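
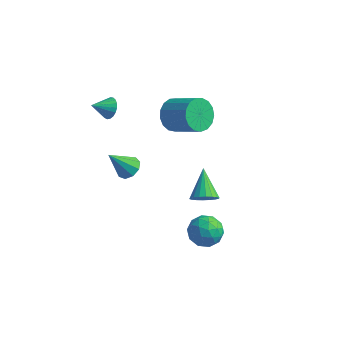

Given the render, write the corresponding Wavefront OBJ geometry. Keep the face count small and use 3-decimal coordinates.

v 1.553 1.375 -4.115
v 1.902 1.944 -4.557
v 0.767 2.705 -3.025
v 1.59 1.895 -4.722
v 1.271 1.743 -4.767
v 1.008 1.519 -4.683
v 0.853 1.266 -4.486
v 0.836 1.035 -4.216
v 0.961 0.871 -3.926
v 1.204 0.807 -3.673
v 1.515 0.856 -3.508
v 1.834 1.007 -3.463
v 2.097 1.231 -3.547
v 2.253 1.484 -3.744
v 2.269 1.716 -4.014
v 2.144 1.88 -4.304
v 3.568 -2.566 -2.222
v 4.537 -2.626 -2.11
v 3.363 -3.394 -0.89
v 4.332 -3.454 -0.778
v 3.88 -2.593 -0.672
v 4.006 -2.082 -1.495
v 3.894 -3.938 -1.505
v 4.02 -3.427 -2.328
v 4.739 -3.474 -1.667
v 4.73 -2.642 -1.152
v 3.17 -3.378 -1.848
v 3.161 -2.546 -1.333
v 4.07 -2.523 -2.283
v 3.83 -3.497 -0.717
v 3.563 -2.991 -0.654
v 4.133 -3.026 -0.588
v 3.758 -2.204 -1.922
v 4.328 -2.238 -1.856
v 3.942 -2.219 -1.01
v 3.572 -3.782 -1.144
v 4.142 -3.816 -1.078
v 3.767 -2.994 -2.412
v 4.337 -3.029 -2.346
v 3.958 -3.801 -1.99
v 4.759 -3.057 -1.957
v 4.638 -3.543 -1.173
v 4.381 -3.828 -1.601
v 4.455 -3.527 -2.085
v 4.754 -2.568 -1.654
v 4.633 -3.055 -0.871
v 4.367 -2.549 -0.808
v 4.441 -2.248 -1.292
v 4.872 -3.066 -1.393
v 3.267 -2.965 -2.129
v 3.146 -3.452 -1.346
v 3.459 -3.772 -1.708
v 3.533 -3.471 -2.192
v 3.262 -2.477 -1.827
v 3.141 -2.963 -1.043
v 3.445 -2.493 -0.915
v 3.519 -2.192 -1.399
v 3.028 -2.954 -1.607
v -2.828 0.989 -3.251
v -2.139 0.9 -2.943
v -3.592 0.211 -1.769
v -2.338 1.36 -2.804
v -2.767 1.646 -2.874
v -3.224 1.625 -3.121
v -3.496 1.306 -3.429
v -3.455 0.839 -3.653
v -3.121 0.442 -3.689
v -2.65 0.301 -3.521
v -2.262 0.482 -3.226
v -1.064 2.812 0.71
v -0.531 3.192 -0.099
v 1.116 2.969 0.882
v 0.584 2.588 1.69
v -0.638 3.595 0.173
v 1.009 3.372 1.154
v -0.843 3.818 0.568
v 0.804 3.595 1.549
v -1.099 3.811 0.996
v 0.549 3.588 1.976
v -1.346 3.575 1.357
v 0.301 3.352 2.338
v -1.529 3.164 1.571
v 0.119 2.941 2.551
v -1.605 2.672 1.587
v 0.042 2.449 2.568
v -1.557 2.212 1.402
v 0.09 1.989 2.383
v -1.396 1.89 1.058
v 0.251 1.667 2.039
v -1.159 1.779 0.635
v 0.488 1.556 1.616
v -0.9 1.904 0.229
v 0.747 1.681 1.21
v -0.679 2.237 -0.067
v 0.968 2.014 0.914
v -0.545 2.702 -0.185
v 1.102 2.479 0.795
v -2.946 -0.588 3.284
v -2.391 -0.918 3.463
v -3.574 -1.332 3.856
v -2.419 -0.735 3.671
v -2.538 -0.526 3.812
v -2.728 -0.328 3.861
v -2.955 -0.175 3.811
v -3.181 -0.093 3.67
v -3.366 -0.097 3.461
v -3.478 -0.186 3.222
v -3.499 -0.344 2.994
v -3.423 -0.544 2.816
v -3.266 -0.752 2.719
v -3.053 -0.932 2.719
v -2.821 -1.052 2.817
v -2.611 -1.092 2.996
v -2.459 -1.044 3.224
f 2 1 4
f 2 4 3
f 4 1 5
f 4 5 3
f 5 1 6
f 5 6 3
f 6 1 7
f 6 7 3
f 7 1 8
f 7 8 3
f 8 1 9
f 8 9 3
f 9 1 10
f 9 10 3
f 10 1 11
f 10 11 3
f 11 1 12
f 11 12 3
f 12 1 13
f 12 13 3
f 13 1 14
f 13 14 3
f 14 1 15
f 14 15 3
f 15 1 16
f 15 16 3
f 16 1 2
f 16 2 3
f 17 54 33
f 54 28 57
f 33 57 22
f 54 57 33
f 17 33 29
f 33 22 34
f 29 34 18
f 33 34 29
f 17 29 38
f 29 18 39
f 38 39 24
f 29 39 38
f 17 38 50
f 38 24 53
f 50 53 27
f 38 53 50
f 17 50 54
f 50 27 58
f 54 58 28
f 50 58 54
f 18 34 45
f 34 22 48
f 45 48 26
f 34 48 45
f 22 57 35
f 57 28 56
f 35 56 21
f 57 56 35
f 28 58 55
f 58 27 51
f 55 51 19
f 58 51 55
f 27 53 52
f 53 24 40
f 52 40 23
f 53 40 52
f 24 39 44
f 39 18 41
f 44 41 25
f 39 41 44
f 20 46 32
f 46 26 47
f 32 47 21
f 46 47 32
f 20 32 30
f 32 21 31
f 30 31 19
f 32 31 30
f 20 30 37
f 30 19 36
f 37 36 23
f 30 36 37
f 20 37 42
f 37 23 43
f 42 43 25
f 37 43 42
f 20 42 46
f 42 25 49
f 46 49 26
f 42 49 46
f 21 47 35
f 47 26 48
f 35 48 22
f 47 48 35
f 19 31 55
f 31 21 56
f 55 56 28
f 31 56 55
f 23 36 52
f 36 19 51
f 52 51 27
f 36 51 52
f 25 43 44
f 43 23 40
f 44 40 24
f 43 40 44
f 26 49 45
f 49 25 41
f 45 41 18
f 49 41 45
f 60 59 62
f 60 62 61
f 62 59 63
f 62 63 61
f 63 59 64
f 63 64 61
f 64 59 65
f 64 65 61
f 65 59 66
f 65 66 61
f 66 59 67
f 66 67 61
f 67 59 68
f 67 68 61
f 68 59 69
f 68 69 61
f 69 59 60
f 69 60 61
f 71 70 74
f 71 74 72
f 72 74 75
f 72 75 73
f 74 70 76
f 74 76 75
f 75 76 77
f 75 77 73
f 76 70 78
f 76 78 77
f 77 78 79
f 77 79 73
f 78 70 80
f 78 80 79
f 79 80 81
f 79 81 73
f 80 70 82
f 80 82 81
f 81 82 83
f 81 83 73
f 82 70 84
f 82 84 83
f 83 84 85
f 83 85 73
f 84 70 86
f 84 86 85
f 85 86 87
f 85 87 73
f 86 70 88
f 86 88 87
f 87 88 89
f 87 89 73
f 88 70 90
f 88 90 89
f 89 90 91
f 89 91 73
f 90 70 92
f 90 92 91
f 91 92 93
f 91 93 73
f 92 70 94
f 92 94 93
f 93 94 95
f 93 95 73
f 94 70 96
f 94 96 95
f 95 96 97
f 95 97 73
f 96 70 71
f 96 71 97
f 97 71 72
f 97 72 73
f 99 98 101
f 99 101 100
f 101 98 102
f 101 102 100
f 102 98 103
f 102 103 100
f 103 98 104
f 103 104 100
f 104 98 105
f 104 105 100
f 105 98 106
f 105 106 100
f 106 98 107
f 106 107 100
f 107 98 108
f 107 108 100
f 108 98 109
f 108 109 100
f 109 98 110
f 109 110 100
f 110 98 111
f 110 111 100
f 111 98 112
f 111 112 100
f 112 98 113
f 112 113 100
f 113 98 114
f 113 114 100
f 114 98 99
f 114 99 100



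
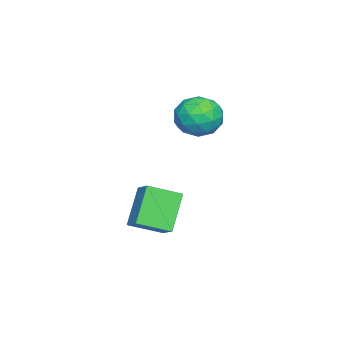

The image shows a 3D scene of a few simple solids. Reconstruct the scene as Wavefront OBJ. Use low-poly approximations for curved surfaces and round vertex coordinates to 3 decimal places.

v 0.236 -1.146 -3.047
v -1.177 -1.097 -1.361
v -0.508 0.302 -3.713
v -1.921 0.351 -2.028
v 1.041 -0.431 -2.392
v -0.372 -0.382 -0.707
v 0.297 1.017 -3.059
v -1.116 1.066 -1.373
v -4.097 1.097 3.216
v -3.343 2.052 3.394
v -2.777 0.288 1.966
v -2.023 1.243 2.144
v -2.225 0.441 3.054
v -3.041 0.941 3.827
v -3.079 1.399 1.533
v -3.895 1.899 2.306
v -2.714 2.239 2.354
v -2.186 1.647 3.294
v -3.934 0.693 2.066
v -3.406 0.101 3.006
v -3.836 1.645 3.415
v -2.284 0.695 1.945
v -2.402 0.223 2.48
v -1.959 0.785 2.585
v -3.658 0.992 3.67
v -3.215 1.554 3.774
v -2.558 0.607 3.574
v -2.905 0.786 1.586
v -2.462 1.348 1.69
v -4.161 1.555 2.775
v -3.718 2.117 2.88
v -3.562 1.733 1.786
v -3.023 2.317 2.908
v -2.247 1.842 2.173
v -2.868 1.933 1.814
v -3.348 2.227 2.268
v -2.713 1.969 3.461
v -1.937 1.494 2.726
v -2.055 1.022 3.261
v -2.535 1.316 3.715
v -2.343 2.079 2.849
v -4.183 0.846 2.634
v -3.407 0.371 1.899
v -3.585 1.024 1.645
v -4.065 1.318 2.099
v -3.873 0.498 3.187
v -3.097 0.023 2.452
v -2.772 0.113 3.092
v -3.252 0.407 3.546
v -3.777 0.261 2.511
f 2 4 1
f 5 2 1
f 1 4 3
f 3 5 1
f 2 8 4
f 6 2 5
f 6 8 2
f 4 8 3
f 7 5 3
f 3 8 7
f 7 6 5
f 8 6 7
f 9 46 25
f 46 20 49
f 25 49 14
f 46 49 25
f 9 25 21
f 25 14 26
f 21 26 10
f 25 26 21
f 9 21 30
f 21 10 31
f 30 31 16
f 21 31 30
f 9 30 42
f 30 16 45
f 42 45 19
f 30 45 42
f 9 42 46
f 42 19 50
f 46 50 20
f 42 50 46
f 10 26 37
f 26 14 40
f 37 40 18
f 26 40 37
f 14 49 27
f 49 20 48
f 27 48 13
f 49 48 27
f 20 50 47
f 50 19 43
f 47 43 11
f 50 43 47
f 19 45 44
f 45 16 32
f 44 32 15
f 45 32 44
f 16 31 36
f 31 10 33
f 36 33 17
f 31 33 36
f 12 38 24
f 38 18 39
f 24 39 13
f 38 39 24
f 12 24 22
f 24 13 23
f 22 23 11
f 24 23 22
f 12 22 29
f 22 11 28
f 29 28 15
f 22 28 29
f 12 29 34
f 29 15 35
f 34 35 17
f 29 35 34
f 12 34 38
f 34 17 41
f 38 41 18
f 34 41 38
f 13 39 27
f 39 18 40
f 27 40 14
f 39 40 27
f 11 23 47
f 23 13 48
f 47 48 20
f 23 48 47
f 15 28 44
f 28 11 43
f 44 43 19
f 28 43 44
f 17 35 36
f 35 15 32
f 36 32 16
f 35 32 36
f 18 41 37
f 41 17 33
f 37 33 10
f 41 33 37



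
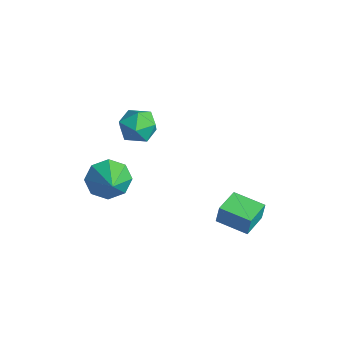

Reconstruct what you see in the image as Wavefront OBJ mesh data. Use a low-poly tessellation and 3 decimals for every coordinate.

v -3.597 -0.381 -2.555
v -2.984 0.125 -3.256
v -2.223 -0.839 -1.685
v -3.213 0.604 -2.642
v -3.667 0.505 -1.977
v -4.08 -0.112 -1.65
v -4.21 -0.886 -1.854
v -3.981 -1.365 -2.468
v -3.527 -1.266 -3.133
v -3.114 -0.649 -3.46
v 0.806 3.251 -2.219
v 0.863 3.37 -1.318
v 2.049 4.071 -2.405
v 2.105 4.19 -1.505
v 1.575 2.11 -2.115
v 1.631 2.229 -1.215
v 2.817 2.93 -2.302
v 2.874 3.049 -1.401
v -2.321 0.558 2.216
v -1.91 0.883 3.004
v -1.37 -0.643 2.216
v -0.959 -0.318 3.004
v -1.846 -0.647 3.034
v -2.433 0.095 3.034
v -0.847 0.145 2.186
v -1.434 0.887 2.186
v -0.999 0.628 2.986
v -1.616 0.138 3.51
v -1.664 0.102 1.71
v -2.281 -0.388 2.234
f 2 1 4
f 2 4 3
f 4 1 5
f 4 5 3
f 5 1 6
f 5 6 3
f 6 1 7
f 6 7 3
f 7 1 8
f 7 8 3
f 8 1 9
f 8 9 3
f 9 1 10
f 9 10 3
f 10 1 2
f 10 2 3
f 12 14 11
f 15 12 11
f 11 14 13
f 13 15 11
f 12 18 14
f 16 12 15
f 16 18 12
f 14 18 13
f 17 15 13
f 13 18 17
f 17 16 15
f 18 16 17
f 19 30 24
f 19 24 20
f 19 20 26
f 19 26 29
f 19 29 30
f 20 24 28
f 24 30 23
f 30 29 21
f 29 26 25
f 26 20 27
f 22 28 23
f 22 23 21
f 22 21 25
f 22 25 27
f 22 27 28
f 23 28 24
f 21 23 30
f 25 21 29
f 27 25 26
f 28 27 20



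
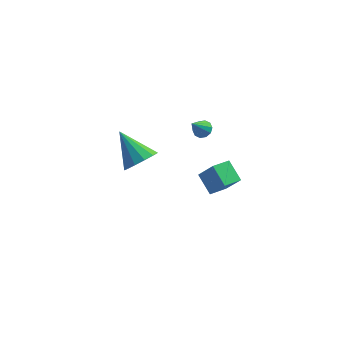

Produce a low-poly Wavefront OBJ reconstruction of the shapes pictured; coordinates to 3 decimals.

v 1.748 -3.956 1.288
v 2.473 -4.298 2.386
v 1.089 -3.182 1.963
v 1.814 -3.525 3.062
v 2.426 -3.195 1.078
v 3.151 -3.538 2.177
v 1.767 -2.422 1.754
v 2.492 -2.764 2.852
v -2.65 2.948 -3.337
v -1.923 3.663 -3.192
v -3.95 3.992 -1.963
v -2.247 3.847 -3.638
v -2.698 3.745 -3.988
v -3.135 3.391 -4.131
v -3.417 2.895 -4.022
v -3.456 2.417 -3.696
v -3.239 2.107 -3.256
v -2.835 2.065 -2.841
v -2.373 2.302 -2.584
v -1.998 2.745 -2.566
v -1.83 3.253 -2.793
v 0.683 1.592 1.031
v 1.134 1.295 1.051
v 0.217 0.948 2.009
v 1.177 1.562 1.247
v 1.032 1.84 1.361
v 0.753 2.023 1.349
v 0.448 2.042 1.215
v 0.233 1.888 1.011
v 0.189 1.622 0.815
v 0.335 1.344 0.702
v 0.614 1.16 0.714
v 0.919 1.142 0.847
f 2 4 1
f 5 2 1
f 1 4 3
f 3 5 1
f 2 8 4
f 6 2 5
f 6 8 2
f 4 8 3
f 7 5 3
f 3 8 7
f 7 6 5
f 8 6 7
f 10 9 12
f 10 12 11
f 12 9 13
f 12 13 11
f 13 9 14
f 13 14 11
f 14 9 15
f 14 15 11
f 15 9 16
f 15 16 11
f 16 9 17
f 16 17 11
f 17 9 18
f 17 18 11
f 18 9 19
f 18 19 11
f 19 9 20
f 19 20 11
f 20 9 21
f 20 21 11
f 21 9 10
f 21 10 11
f 23 22 25
f 23 25 24
f 25 22 26
f 25 26 24
f 26 22 27
f 26 27 24
f 27 22 28
f 27 28 24
f 28 22 29
f 28 29 24
f 29 22 30
f 29 30 24
f 30 22 31
f 30 31 24
f 31 22 32
f 31 32 24
f 32 22 33
f 32 33 24
f 33 22 23
f 33 23 24



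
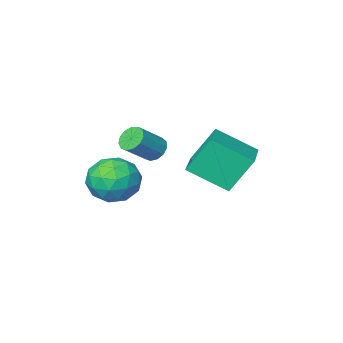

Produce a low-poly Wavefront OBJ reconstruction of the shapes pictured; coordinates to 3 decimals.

v 2.536 1.052 1.274
v 3.195 1.022 2.211
v 2.485 -0.802 1.249
v 3.144 -0.832 2.186
v 2.066 -0.449 2.256
v 2.098 0.696 2.271
v 3.582 -0.476 1.189
v 3.614 0.669 1.204
v 3.842 0.077 2.158
v 2.905 0.094 2.818
v 2.775 0.126 0.642
v 1.838 0.143 1.302
v 2.87 1.2 1.744
v 2.81 -0.98 1.716
v 2.177 -0.755 1.757
v 2.564 -0.772 2.307
v 2.225 1.008 1.78
v 2.612 0.99 2.331
v 1.949 0.126 2.358
v 3.068 -0.77 1.129
v 3.455 -0.788 1.68
v 3.116 0.992 1.153
v 3.503 0.975 1.703
v 3.731 0.094 1.102
v 3.638 0.626 2.264
v 3.608 -0.463 2.25
v 3.865 -0.254 1.663
v 3.884 0.419 1.672
v 3.087 0.636 2.652
v 3.057 -0.453 2.638
v 2.424 -0.228 2.679
v 2.442 0.445 2.688
v 3.467 0.081 2.621
v 2.623 0.673 0.822
v 2.593 -0.416 0.808
v 3.238 -0.225 0.772
v 3.256 0.448 0.781
v 2.072 0.683 1.21
v 2.042 -0.406 1.196
v 1.796 -0.199 1.788
v 1.815 0.474 1.797
v 2.213 0.139 0.839
v -1.577 1.54 1.276
v -2.448 1.931 2.825
v -0.518 2.951 1.516
v -1.389 3.342 3.065
v -0.331 0.438 2.255
v -1.202 0.829 3.804
v 0.728 1.849 2.495
v -0.143 2.24 4.044
v 0.739 -0.467 2.647
v 1.074 -0.212 2.192
v 2.176 -0.078 3.078
v 1.841 -0.333 3.533
v 0.912 0.052 2.354
v 2.013 0.186 3.24
v 0.695 0.15 2.609
v 1.796 0.284 3.495
v 0.491 0.053 2.876
v 1.593 0.187 3.762
v 0.367 -0.209 3.071
v 1.468 -0.075 3.957
v 0.361 -0.554 3.13
v 1.462 -0.42 4.017
v 0.475 -0.87 3.037
v 1.576 -0.736 3.923
v 0.673 -1.059 2.819
v 1.774 -0.925 3.705
v 0.892 -1.06 2.547
v 1.993 -0.926 3.433
v 1.062 -0.872 2.307
v 2.164 -0.738 3.193
v 1.13 -0.556 2.174
v 2.232 -0.422 3.06
f 1 38 17
f 38 12 41
f 17 41 6
f 38 41 17
f 1 17 13
f 17 6 18
f 13 18 2
f 17 18 13
f 1 13 22
f 13 2 23
f 22 23 8
f 13 23 22
f 1 22 34
f 22 8 37
f 34 37 11
f 22 37 34
f 1 34 38
f 34 11 42
f 38 42 12
f 34 42 38
f 2 18 29
f 18 6 32
f 29 32 10
f 18 32 29
f 6 41 19
f 41 12 40
f 19 40 5
f 41 40 19
f 12 42 39
f 42 11 35
f 39 35 3
f 42 35 39
f 11 37 36
f 37 8 24
f 36 24 7
f 37 24 36
f 8 23 28
f 23 2 25
f 28 25 9
f 23 25 28
f 4 30 16
f 30 10 31
f 16 31 5
f 30 31 16
f 4 16 14
f 16 5 15
f 14 15 3
f 16 15 14
f 4 14 21
f 14 3 20
f 21 20 7
f 14 20 21
f 4 21 26
f 21 7 27
f 26 27 9
f 21 27 26
f 4 26 30
f 26 9 33
f 30 33 10
f 26 33 30
f 5 31 19
f 31 10 32
f 19 32 6
f 31 32 19
f 3 15 39
f 15 5 40
f 39 40 12
f 15 40 39
f 7 20 36
f 20 3 35
f 36 35 11
f 20 35 36
f 9 27 28
f 27 7 24
f 28 24 8
f 27 24 28
f 10 33 29
f 33 9 25
f 29 25 2
f 33 25 29
f 44 46 43
f 47 44 43
f 43 46 45
f 45 47 43
f 44 50 46
f 48 44 47
f 48 50 44
f 46 50 45
f 49 47 45
f 45 50 49
f 49 48 47
f 50 48 49
f 52 51 55
f 52 55 53
f 53 55 56
f 53 56 54
f 55 51 57
f 55 57 56
f 56 57 58
f 56 58 54
f 57 51 59
f 57 59 58
f 58 59 60
f 58 60 54
f 59 51 61
f 59 61 60
f 60 61 62
f 60 62 54
f 61 51 63
f 61 63 62
f 62 63 64
f 62 64 54
f 63 51 65
f 63 65 64
f 64 65 66
f 64 66 54
f 65 51 67
f 65 67 66
f 66 67 68
f 66 68 54
f 67 51 69
f 67 69 68
f 68 69 70
f 68 70 54
f 69 51 71
f 69 71 70
f 70 71 72
f 70 72 54
f 71 51 73
f 71 73 72
f 72 73 74
f 72 74 54
f 73 51 52
f 73 52 74
f 74 52 53
f 74 53 54



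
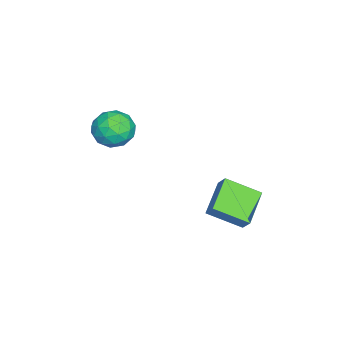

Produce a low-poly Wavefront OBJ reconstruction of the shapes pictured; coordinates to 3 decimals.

v -4.234 -2.218 3.199
v -3.255 -1.662 3.579
v -3.165 -3.298 2.021
v -2.186 -2.742 2.401
v -2.777 -3.47 3.131
v -3.437 -2.802 3.859
v -2.983 -2.158 1.741
v -3.643 -1.49 2.469
v -2.481 -1.625 2.677
v -2.354 -2.436 3.536
v -4.066 -2.524 2.064
v -3.939 -3.335 2.923
v -3.838 -1.845 3.492
v -2.582 -3.115 2.108
v -2.929 -3.542 2.537
v -2.353 -3.216 2.76
v -3.946 -2.515 3.657
v -3.37 -2.189 3.88
v -3.089 -3.251 3.617
v -3.05 -2.771 1.72
v -2.474 -2.445 1.943
v -4.067 -1.744 2.84
v -3.491 -1.418 3.063
v -3.331 -1.709 1.983
v -2.808 -1.497 3.186
v -2.18 -2.132 2.493
v -2.648 -1.788 2.106
v -3.036 -1.396 2.533
v -2.733 -1.974 3.691
v -2.105 -2.608 2.998
v -2.452 -3.036 3.427
v -2.841 -2.644 3.855
v -2.279 -1.952 3.161
v -4.315 -2.352 2.602
v -3.687 -2.986 1.909
v -3.579 -2.316 1.745
v -3.968 -1.924 2.173
v -4.24 -2.828 3.107
v -3.612 -3.463 2.414
v -3.384 -3.564 3.067
v -3.772 -3.172 3.494
v -4.141 -3.008 2.439
v -2.973 2.274 -2.584
v -4.887 2.466 -1.716
v -3.225 4.123 -3.548
v -5.138 4.315 -2.68
v -2.582 2.725 -1.82
v -4.495 2.917 -0.952
v -2.833 4.574 -2.784
v -4.747 4.766 -1.916
f 1 38 17
f 38 12 41
f 17 41 6
f 38 41 17
f 1 17 13
f 17 6 18
f 13 18 2
f 17 18 13
f 1 13 22
f 13 2 23
f 22 23 8
f 13 23 22
f 1 22 34
f 22 8 37
f 34 37 11
f 22 37 34
f 1 34 38
f 34 11 42
f 38 42 12
f 34 42 38
f 2 18 29
f 18 6 32
f 29 32 10
f 18 32 29
f 6 41 19
f 41 12 40
f 19 40 5
f 41 40 19
f 12 42 39
f 42 11 35
f 39 35 3
f 42 35 39
f 11 37 36
f 37 8 24
f 36 24 7
f 37 24 36
f 8 23 28
f 23 2 25
f 28 25 9
f 23 25 28
f 4 30 16
f 30 10 31
f 16 31 5
f 30 31 16
f 4 16 14
f 16 5 15
f 14 15 3
f 16 15 14
f 4 14 21
f 14 3 20
f 21 20 7
f 14 20 21
f 4 21 26
f 21 7 27
f 26 27 9
f 21 27 26
f 4 26 30
f 26 9 33
f 30 33 10
f 26 33 30
f 5 31 19
f 31 10 32
f 19 32 6
f 31 32 19
f 3 15 39
f 15 5 40
f 39 40 12
f 15 40 39
f 7 20 36
f 20 3 35
f 36 35 11
f 20 35 36
f 9 27 28
f 27 7 24
f 28 24 8
f 27 24 28
f 10 33 29
f 33 9 25
f 29 25 2
f 33 25 29
f 44 46 43
f 47 44 43
f 43 46 45
f 45 47 43
f 44 50 46
f 48 44 47
f 48 50 44
f 46 50 45
f 49 47 45
f 45 50 49
f 49 48 47
f 50 48 49



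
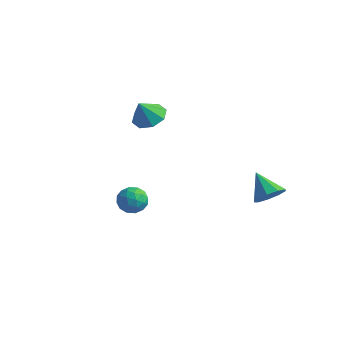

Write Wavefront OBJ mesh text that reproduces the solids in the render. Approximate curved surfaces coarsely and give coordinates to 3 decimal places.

v -2.245 0.55 1.55
v -1.672 1.14 1.939
v -2.375 -0.05 2.65
v -2.335 1.35 1.976
v -2.946 1.091 1.763
v -3.146 0.516 1.425
v -2.819 -0.039 1.161
v -2.156 -0.249 1.124
v -1.545 0.01 1.337
v -1.345 0.585 1.675
v 4.033 1.85 -2.039
v 4.558 1.733 -1.394
v 2.907 2.19 -1.061
v 4.576 2.282 -1.564
v 4.339 2.628 -1.957
v 3.96 2.61 -2.388
v 3.615 2.237 -2.656
v 3.465 1.683 -2.635
v 3.582 1.206 -2.335
v 3.91 1.031 -1.897
v 4.295 1.239 -1.525
v 0.633 -3.209 -1.021
v 1.192 -3.55 -0.602
v -0.012 -4.29 -1.038
v 0.547 -4.631 -0.619
v 0.095 -4.086 -0.295
v 0.494 -3.418 -0.285
v 0.686 -4.422 -1.355
v 1.085 -3.754 -1.345
v 1.225 -4.3 -0.808
v 0.86 -4.092 -0.153
v 0.32 -3.748 -1.487
v -0.045 -3.54 -0.832
v 0.969 -3.285 -0.81
v 0.211 -4.555 -0.83
v -0.055 -4.235 -0.64
v 0.274 -4.435 -0.393
v 0.559 -3.207 -0.624
v 0.888 -3.407 -0.377
v 0.243 -3.722 -0.197
v 0.292 -4.433 -1.263
v 0.621 -4.633 -1.016
v 0.906 -3.405 -1.247
v 1.235 -3.605 -1
v 0.937 -4.118 -1.443
v 1.317 -3.926 -0.684
v 0.938 -4.561 -0.694
v 1.02 -4.438 -1.127
v 1.254 -4.046 -1.121
v 1.103 -3.803 -0.299
v 0.724 -4.439 -0.309
v 0.458 -4.118 -0.119
v 0.692 -3.726 -0.113
v 1.122 -4.244 -0.421
v 0.456 -3.401 -1.331
v 0.077 -4.037 -1.341
v 0.488 -4.114 -1.527
v 0.722 -3.722 -1.521
v 0.242 -3.279 -0.946
v -0.137 -3.914 -0.956
v -0.074 -3.794 -0.519
v 0.16 -3.402 -0.513
v 0.058 -3.596 -1.219
f 2 1 4
f 2 4 3
f 4 1 5
f 4 5 3
f 5 1 6
f 5 6 3
f 6 1 7
f 6 7 3
f 7 1 8
f 7 8 3
f 8 1 9
f 8 9 3
f 9 1 10
f 9 10 3
f 10 1 2
f 10 2 3
f 12 11 14
f 12 14 13
f 14 11 15
f 14 15 13
f 15 11 16
f 15 16 13
f 16 11 17
f 16 17 13
f 17 11 18
f 17 18 13
f 18 11 19
f 18 19 13
f 19 11 20
f 19 20 13
f 20 11 21
f 20 21 13
f 21 11 12
f 21 12 13
f 22 59 38
f 59 33 62
f 38 62 27
f 59 62 38
f 22 38 34
f 38 27 39
f 34 39 23
f 38 39 34
f 22 34 43
f 34 23 44
f 43 44 29
f 34 44 43
f 22 43 55
f 43 29 58
f 55 58 32
f 43 58 55
f 22 55 59
f 55 32 63
f 59 63 33
f 55 63 59
f 23 39 50
f 39 27 53
f 50 53 31
f 39 53 50
f 27 62 40
f 62 33 61
f 40 61 26
f 62 61 40
f 33 63 60
f 63 32 56
f 60 56 24
f 63 56 60
f 32 58 57
f 58 29 45
f 57 45 28
f 58 45 57
f 29 44 49
f 44 23 46
f 49 46 30
f 44 46 49
f 25 51 37
f 51 31 52
f 37 52 26
f 51 52 37
f 25 37 35
f 37 26 36
f 35 36 24
f 37 36 35
f 25 35 42
f 35 24 41
f 42 41 28
f 35 41 42
f 25 42 47
f 42 28 48
f 47 48 30
f 42 48 47
f 25 47 51
f 47 30 54
f 51 54 31
f 47 54 51
f 26 52 40
f 52 31 53
f 40 53 27
f 52 53 40
f 24 36 60
f 36 26 61
f 60 61 33
f 36 61 60
f 28 41 57
f 41 24 56
f 57 56 32
f 41 56 57
f 30 48 49
f 48 28 45
f 49 45 29
f 48 45 49
f 31 54 50
f 54 30 46
f 50 46 23
f 54 46 50



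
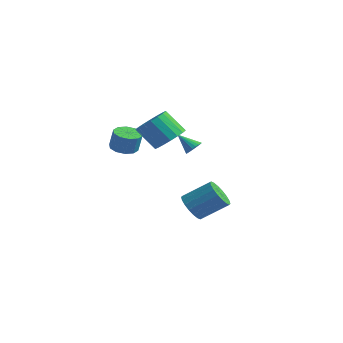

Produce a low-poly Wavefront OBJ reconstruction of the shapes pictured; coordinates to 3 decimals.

v -1.416 -2.191 3.335
v -0.836 -1.615 4.011
v -1.805 -2.153 5.3
v -2.384 -2.729 4.625
v -1.176 -1.315 3.881
v -2.144 -1.853 5.171
v -1.563 -1.188 3.643
v -2.531 -1.725 4.933
v -1.921 -1.259 3.345
v -2.889 -1.797 4.634
v -2.179 -1.515 3.044
v -3.147 -2.053 4.333
v -2.285 -1.905 2.801
v -3.254 -2.443 4.09
v -2.22 -2.352 2.664
v -3.189 -2.89 3.953
v -1.995 -2.767 2.66
v -2.964 -3.305 3.949
v -1.656 -3.067 2.789
v -2.624 -3.605 4.079
v -1.269 -3.195 3.027
v -2.237 -3.732 4.317
v -0.911 -3.123 3.326
v -1.879 -3.661 4.615
v -0.653 -2.867 3.627
v -1.621 -3.405 4.916
v -0.546 -2.477 3.87
v -1.515 -3.015 5.159
v -0.611 -2.03 4.007
v -1.58 -2.568 5.296
v -1.246 -0.611 2.327
v -0.84 -0.63 2.726
v -2.134 -0.989 3.213
v -0.916 -0.407 2.745
v -1.05 -0.218 2.691
v -1.218 -0.098 2.574
v -1.39 -0.066 2.415
v -1.538 -0.129 2.24
v -1.635 -0.275 2.081
v -1.665 -0.479 1.964
v -1.622 -0.706 1.91
v -1.515 -0.916 1.928
v -1.361 -1.074 2.015
v -1.187 -1.151 2.156
v -1.023 -1.135 2.327
v -0.898 -1.029 2.497
v -0.833 -0.85 2.639
v -2.922 0.802 -3.066
v -2.142 0.21 -3.211
v -1.038 1.385 -2.079
v -1.818 1.978 -1.934
v -2.109 0.498 -3.543
v -1.005 1.673 -2.411
v -2.237 0.847 -3.78
v -1.133 2.022 -2.648
v -2.501 1.187 -3.875
v -1.397 2.362 -2.743
v -2.848 1.45 -3.811
v -1.744 2.625 -2.679
v -3.209 1.586 -3.599
v -2.106 2.761 -2.467
v -3.514 1.566 -3.281
v -2.41 2.741 -2.149
v -3.702 1.395 -2.921
v -2.598 2.57 -1.789
v -3.735 1.107 -2.589
v -2.631 2.282 -1.457
v -3.607 0.758 -2.352
v -2.503 1.933 -1.22
v -3.343 0.418 -2.257
v -2.239 1.593 -1.125
v -2.996 0.155 -2.321
v -1.892 1.33 -1.189
v -2.634 0.019 -2.533
v -1.531 1.194 -1.401
v -2.33 0.039 -2.851
v -1.226 1.214 -1.719
v -3.321 -3.842 2.644
v -2.697 -3.36 2.461
v -2.355 -3.355 3.632
v -2.979 -3.838 3.816
v -3.088 -3.07 2.574
v -2.747 -3.065 3.745
v -3.569 -3.074 2.714
v -3.227 -3.07 3.885
v -3.955 -3.373 2.827
v -3.613 -3.368 3.999
v -4.098 -3.85 2.871
v -3.757 -3.846 4.042
v -3.945 -4.325 2.828
v -3.603 -4.32 3.999
v -3.553 -4.615 2.715
v -3.212 -4.61 3.886
v -3.073 -4.61 2.575
v -2.731 -4.606 3.746
v -2.687 -4.312 2.461
v -2.345 -4.307 3.633
v -2.543 -3.834 2.418
v -2.202 -3.83 3.589
f 2 1 5
f 2 5 3
f 3 5 6
f 3 6 4
f 5 1 7
f 5 7 6
f 6 7 8
f 6 8 4
f 7 1 9
f 7 9 8
f 8 9 10
f 8 10 4
f 9 1 11
f 9 11 10
f 10 11 12
f 10 12 4
f 11 1 13
f 11 13 12
f 12 13 14
f 12 14 4
f 13 1 15
f 13 15 14
f 14 15 16
f 14 16 4
f 15 1 17
f 15 17 16
f 16 17 18
f 16 18 4
f 17 1 19
f 17 19 18
f 18 19 20
f 18 20 4
f 19 1 21
f 19 21 20
f 20 21 22
f 20 22 4
f 21 1 23
f 21 23 22
f 22 23 24
f 22 24 4
f 23 1 25
f 23 25 24
f 24 25 26
f 24 26 4
f 25 1 27
f 25 27 26
f 26 27 28
f 26 28 4
f 27 1 29
f 27 29 28
f 28 29 30
f 28 30 4
f 29 1 2
f 29 2 30
f 30 2 3
f 30 3 4
f 32 31 34
f 32 34 33
f 34 31 35
f 34 35 33
f 35 31 36
f 35 36 33
f 36 31 37
f 36 37 33
f 37 31 38
f 37 38 33
f 38 31 39
f 38 39 33
f 39 31 40
f 39 40 33
f 40 31 41
f 40 41 33
f 41 31 42
f 41 42 33
f 42 31 43
f 42 43 33
f 43 31 44
f 43 44 33
f 44 31 45
f 44 45 33
f 45 31 46
f 45 46 33
f 46 31 47
f 46 47 33
f 47 31 32
f 47 32 33
f 49 48 52
f 49 52 50
f 50 52 53
f 50 53 51
f 52 48 54
f 52 54 53
f 53 54 55
f 53 55 51
f 54 48 56
f 54 56 55
f 55 56 57
f 55 57 51
f 56 48 58
f 56 58 57
f 57 58 59
f 57 59 51
f 58 48 60
f 58 60 59
f 59 60 61
f 59 61 51
f 60 48 62
f 60 62 61
f 61 62 63
f 61 63 51
f 62 48 64
f 62 64 63
f 63 64 65
f 63 65 51
f 64 48 66
f 64 66 65
f 65 66 67
f 65 67 51
f 66 48 68
f 66 68 67
f 67 68 69
f 67 69 51
f 68 48 70
f 68 70 69
f 69 70 71
f 69 71 51
f 70 48 72
f 70 72 71
f 71 72 73
f 71 73 51
f 72 48 74
f 72 74 73
f 73 74 75
f 73 75 51
f 74 48 76
f 74 76 75
f 75 76 77
f 75 77 51
f 76 48 49
f 76 49 77
f 77 49 50
f 77 50 51
f 79 78 82
f 79 82 80
f 80 82 83
f 80 83 81
f 82 78 84
f 82 84 83
f 83 84 85
f 83 85 81
f 84 78 86
f 84 86 85
f 85 86 87
f 85 87 81
f 86 78 88
f 86 88 87
f 87 88 89
f 87 89 81
f 88 78 90
f 88 90 89
f 89 90 91
f 89 91 81
f 90 78 92
f 90 92 91
f 91 92 93
f 91 93 81
f 92 78 94
f 92 94 93
f 93 94 95
f 93 95 81
f 94 78 96
f 94 96 95
f 95 96 97
f 95 97 81
f 96 78 98
f 96 98 97
f 97 98 99
f 97 99 81
f 98 78 79
f 98 79 99
f 99 79 80
f 99 80 81



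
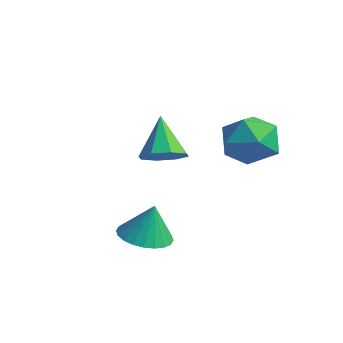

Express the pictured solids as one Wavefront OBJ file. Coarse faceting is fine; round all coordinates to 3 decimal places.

v -2.149 0.921 -0.365
v -1.398 1.385 -0.043
v -3.171 1.539 1.125
v -1.8 1.785 -0.485
v -2.407 1.679 -0.857
v -2.862 1.128 -0.941
v -2.9 0.456 -0.687
v -2.497 0.056 -0.245
v -1.891 0.162 0.127
v -1.435 0.713 0.211
v 0.47 -1.842 -2.265
v 1.258 -2.474 -2.25
v 0.67 -1.558 -0.795
v 1.435 -2.133 -2.339
v 1.464 -1.748 -2.418
v 1.343 -1.377 -2.473
v 1.088 -1.077 -2.496
v 0.74 -0.893 -2.484
v 0.35 -0.854 -2.439
v -0.021 -0.965 -2.367
v -0.317 -1.21 -2.28
v -0.494 -1.551 -2.19
v -0.523 -1.936 -2.112
v -0.402 -2.307 -2.057
v -0.147 -2.607 -2.034
v 0.201 -2.79 -2.045
v 0.591 -2.829 -2.091
v 0.962 -2.718 -2.162
v 1.532 3.03 1.477
v 2.528 2.366 1.303
v 0.572 1.434 2.077
v 1.568 0.77 1.903
v 1.533 1.585 2.796
v 2.126 2.571 2.425
v 0.974 1.229 0.955
v 1.567 2.215 0.584
v 2.183 1.253 0.981
v 2.528 1.473 2.119
v 0.572 2.327 1.261
v 0.917 2.547 2.399
f 2 1 4
f 2 4 3
f 4 1 5
f 4 5 3
f 5 1 6
f 5 6 3
f 6 1 7
f 6 7 3
f 7 1 8
f 7 8 3
f 8 1 9
f 8 9 3
f 9 1 10
f 9 10 3
f 10 1 2
f 10 2 3
f 12 11 14
f 12 14 13
f 14 11 15
f 14 15 13
f 15 11 16
f 15 16 13
f 16 11 17
f 16 17 13
f 17 11 18
f 17 18 13
f 18 11 19
f 18 19 13
f 19 11 20
f 19 20 13
f 20 11 21
f 20 21 13
f 21 11 22
f 21 22 13
f 22 11 23
f 22 23 13
f 23 11 24
f 23 24 13
f 24 11 25
f 24 25 13
f 25 11 26
f 25 26 13
f 26 11 27
f 26 27 13
f 27 11 28
f 27 28 13
f 28 11 12
f 28 12 13
f 29 40 34
f 29 34 30
f 29 30 36
f 29 36 39
f 29 39 40
f 30 34 38
f 34 40 33
f 40 39 31
f 39 36 35
f 36 30 37
f 32 38 33
f 32 33 31
f 32 31 35
f 32 35 37
f 32 37 38
f 33 38 34
f 31 33 40
f 35 31 39
f 37 35 36
f 38 37 30



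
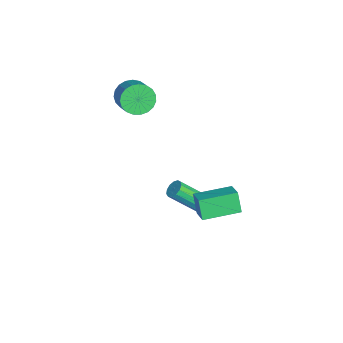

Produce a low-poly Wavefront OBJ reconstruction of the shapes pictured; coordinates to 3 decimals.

v 2.07 1.451 -1.758
v 1.609 1.311 -0.781
v 1.712 3.203 -1.676
v 1.251 3.063 -0.699
v 2.989 1.617 -1.301
v 2.528 1.477 -0.324
v 2.631 3.369 -1.219
v 2.17 3.229 -0.242
v -3.782 -1.106 1.483
v -3.492 -0.685 0.804
v -2.468 -0.432 1.398
v -2.758 -0.854 2.077
v -3.659 -0.43 0.983
v -2.635 -0.177 1.577
v -3.847 -0.292 1.249
v -2.823 -0.039 1.843
v -4.024 -0.294 1.555
v -3 -0.042 2.149
v -4.159 -0.438 1.848
v -3.135 -0.185 2.442
v -4.229 -0.696 2.079
v -3.205 -0.444 2.673
v -4.221 -1.026 2.206
v -3.198 -0.774 2.8
v -4.138 -1.369 2.209
v -3.114 -1.117 2.803
v -3.993 -1.667 2.085
v -2.969 -1.415 2.679
v -3.812 -1.868 1.858
v -2.788 -1.616 2.452
v -3.625 -1.937 1.566
v -2.602 -1.685 2.16
v -3.466 -1.863 1.26
v -2.442 -1.611 1.854
v -3.361 -1.657 0.992
v -2.337 -1.405 1.586
v -3.329 -1.357 0.809
v -2.305 -1.104 1.403
v -3.375 -1.013 0.742
v -2.352 -0.76 1.336
v -0.999 2.102 -4.416
v -0.507 2.164 -4.35
v -0.509 0.7 -2.958
v -1.001 0.638 -3.024
v -0.634 2.337 -4.168
v -0.636 0.873 -2.776
v -0.877 2.436 -4.065
v -0.879 0.972 -2.672
v -1.158 2.429 -4.073
v -1.161 0.965 -2.681
v -1.389 2.318 -4.19
v -1.391 0.854 -2.798
v -1.496 2.138 -4.379
v -1.498 0.674 -2.987
v -1.445 1.947 -4.58
v -1.448 0.483 -3.187
v -1.253 1.805 -4.728
v -1.255 0.342 -3.336
v -0.979 1.757 -4.778
v -0.982 0.294 -3.386
v -0.712 1.819 -4.713
v -0.715 0.355 -3.321
v -0.536 1.97 -4.553
v -0.539 0.507 -3.161
f 2 4 1
f 5 2 1
f 1 4 3
f 3 5 1
f 2 8 4
f 6 2 5
f 6 8 2
f 4 8 3
f 7 5 3
f 3 8 7
f 7 6 5
f 8 6 7
f 10 9 13
f 10 13 11
f 11 13 14
f 11 14 12
f 13 9 15
f 13 15 14
f 14 15 16
f 14 16 12
f 15 9 17
f 15 17 16
f 16 17 18
f 16 18 12
f 17 9 19
f 17 19 18
f 18 19 20
f 18 20 12
f 19 9 21
f 19 21 20
f 20 21 22
f 20 22 12
f 21 9 23
f 21 23 22
f 22 23 24
f 22 24 12
f 23 9 25
f 23 25 24
f 24 25 26
f 24 26 12
f 25 9 27
f 25 27 26
f 26 27 28
f 26 28 12
f 27 9 29
f 27 29 28
f 28 29 30
f 28 30 12
f 29 9 31
f 29 31 30
f 30 31 32
f 30 32 12
f 31 9 33
f 31 33 32
f 32 33 34
f 32 34 12
f 33 9 35
f 33 35 34
f 34 35 36
f 34 36 12
f 35 9 37
f 35 37 36
f 36 37 38
f 36 38 12
f 37 9 39
f 37 39 38
f 38 39 40
f 38 40 12
f 39 9 10
f 39 10 40
f 40 10 11
f 40 11 12
f 42 41 45
f 42 45 43
f 43 45 46
f 43 46 44
f 45 41 47
f 45 47 46
f 46 47 48
f 46 48 44
f 47 41 49
f 47 49 48
f 48 49 50
f 48 50 44
f 49 41 51
f 49 51 50
f 50 51 52
f 50 52 44
f 51 41 53
f 51 53 52
f 52 53 54
f 52 54 44
f 53 41 55
f 53 55 54
f 54 55 56
f 54 56 44
f 55 41 57
f 55 57 56
f 56 57 58
f 56 58 44
f 57 41 59
f 57 59 58
f 58 59 60
f 58 60 44
f 59 41 61
f 59 61 60
f 60 61 62
f 60 62 44
f 61 41 63
f 61 63 62
f 62 63 64
f 62 64 44
f 63 41 42
f 63 42 64
f 64 42 43
f 64 43 44



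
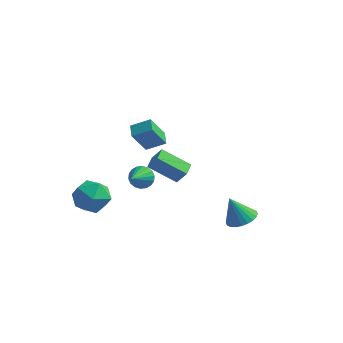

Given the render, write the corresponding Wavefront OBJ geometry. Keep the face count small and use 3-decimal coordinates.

v -1.62 -0.767 2.031
v -2.064 -1.607 3.512
v -0.579 -0.33 2.591
v -1.024 -1.171 4.072
v -1.156 -1.509 1.748
v -1.601 -2.35 3.229
v -0.116 -1.073 2.308
v -0.56 -1.913 3.789
v 3.953 0.229 -3.518
v 4.799 -0.125 -3.202
v 3.267 0.011 -1.922
v 4.843 0.244 -3.133
v 4.752 0.611 -3.122
v 4.539 0.92 -3.171
v 4.237 1.124 -3.273
v 3.892 1.192 -3.412
v 3.556 1.113 -3.567
v 3.28 0.899 -3.715
v 3.107 0.584 -3.833
v 3.063 0.215 -3.902
v 3.154 -0.153 -3.913
v 3.367 -0.462 -3.864
v 3.669 -0.665 -3.762
v 4.014 -0.733 -3.623
v 4.35 -0.654 -3.468
v 4.626 -0.441 -3.32
v -4.551 -3.961 -1.466
v -4.024 -3.16 -0.647
v -2.696 -4.56 -2.073
v -2.169 -3.759 -1.254
v -2.788 -4.774 -0.833
v -3.935 -4.404 -0.458
v -2.785 -3.316 -2.262
v -3.932 -2.946 -1.887
v -2.932 -2.761 -1.138
v -2.935 -3.662 -0.256
v -3.785 -4.058 -2.464
v -3.788 -4.959 -1.582
v -3.125 1.734 -3.156
v -2.668 1.426 -3.763
v -3.035 0.266 -2.344
v -2.419 1.567 -3.537
v -2.309 1.74 -3.235
v -2.361 1.912 -2.918
v -2.564 2.05 -2.648
v -2.879 2.124 -2.478
v -3.242 2.121 -2.443
v -3.582 2.042 -2.549
v -3.831 1.901 -2.775
v -3.941 1.728 -3.077
v -3.889 1.556 -3.394
v -3.686 1.418 -3.664
v -3.371 1.344 -3.834
v -3.008 1.347 -3.869
v -1.566 3.24 -4.047
v -3.239 2.732 -2.884
v -1.761 4.22 -3.899
v -3.433 3.712 -2.735
v -0.907 3.228 -3.105
v -2.579 2.72 -1.941
v -1.101 4.208 -2.956
v -2.774 3.7 -1.793
f 2 4 1
f 5 2 1
f 1 4 3
f 3 5 1
f 2 8 4
f 6 2 5
f 6 8 2
f 4 8 3
f 7 5 3
f 3 8 7
f 7 6 5
f 8 6 7
f 10 9 12
f 10 12 11
f 12 9 13
f 12 13 11
f 13 9 14
f 13 14 11
f 14 9 15
f 14 15 11
f 15 9 16
f 15 16 11
f 16 9 17
f 16 17 11
f 17 9 18
f 17 18 11
f 18 9 19
f 18 19 11
f 19 9 20
f 19 20 11
f 20 9 21
f 20 21 11
f 21 9 22
f 21 22 11
f 22 9 23
f 22 23 11
f 23 9 24
f 23 24 11
f 24 9 25
f 24 25 11
f 25 9 26
f 25 26 11
f 26 9 10
f 26 10 11
f 27 38 32
f 27 32 28
f 27 28 34
f 27 34 37
f 27 37 38
f 28 32 36
f 32 38 31
f 38 37 29
f 37 34 33
f 34 28 35
f 30 36 31
f 30 31 29
f 30 29 33
f 30 33 35
f 30 35 36
f 31 36 32
f 29 31 38
f 33 29 37
f 35 33 34
f 36 35 28
f 40 39 42
f 40 42 41
f 42 39 43
f 42 43 41
f 43 39 44
f 43 44 41
f 44 39 45
f 44 45 41
f 45 39 46
f 45 46 41
f 46 39 47
f 46 47 41
f 47 39 48
f 47 48 41
f 48 39 49
f 48 49 41
f 49 39 50
f 49 50 41
f 50 39 51
f 50 51 41
f 51 39 52
f 51 52 41
f 52 39 53
f 52 53 41
f 53 39 54
f 53 54 41
f 54 39 40
f 54 40 41
f 56 58 55
f 59 56 55
f 55 58 57
f 57 59 55
f 56 62 58
f 60 56 59
f 60 62 56
f 58 62 57
f 61 59 57
f 57 62 61
f 61 60 59
f 62 60 61



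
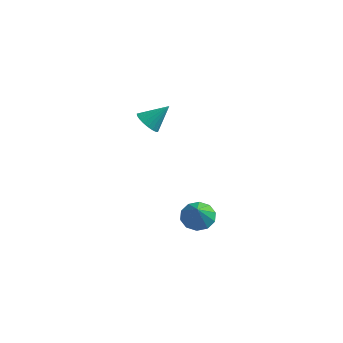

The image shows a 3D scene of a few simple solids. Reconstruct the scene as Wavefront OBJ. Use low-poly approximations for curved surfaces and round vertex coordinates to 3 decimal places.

v 2.499 -2.791 -3.77
v 3.391 -2.73 -3.935
v 2.761 -3.509 -2.61
v 3.241 -2.285 -3.625
v 2.807 -2.033 -3.371
v 2.255 -2.071 -3.269
v 1.796 -2.383 -3.359
v 1.606 -2.852 -3.605
v 1.756 -3.296 -3.915
v 2.19 -3.548 -4.169
v 2.742 -3.51 -4.271
v 3.201 -3.198 -4.182
v 0.066 -3.409 2.989
v 0.58 -3.276 2.459
v 0.894 -2.691 3.971
v 0.394 -3.027 2.434
v 0.152 -2.843 2.504
v -0.105 -2.758 2.658
v -0.333 -2.785 2.87
v -0.491 -2.92 3.102
v -0.553 -3.139 3.315
v -0.508 -3.405 3.471
v -0.364 -3.672 3.545
v -0.145 -3.893 3.522
v 0.11 -4.03 3.407
v 0.358 -4.06 3.22
v 0.556 -3.977 2.993
v 0.668 -3.796 2.766
v 0.677 -3.548 2.577
f 2 1 4
f 2 4 3
f 4 1 5
f 4 5 3
f 5 1 6
f 5 6 3
f 6 1 7
f 6 7 3
f 7 1 8
f 7 8 3
f 8 1 9
f 8 9 3
f 9 1 10
f 9 10 3
f 10 1 11
f 10 11 3
f 11 1 12
f 11 12 3
f 12 1 2
f 12 2 3
f 14 13 16
f 14 16 15
f 16 13 17
f 16 17 15
f 17 13 18
f 17 18 15
f 18 13 19
f 18 19 15
f 19 13 20
f 19 20 15
f 20 13 21
f 20 21 15
f 21 13 22
f 21 22 15
f 22 13 23
f 22 23 15
f 23 13 24
f 23 24 15
f 24 13 25
f 24 25 15
f 25 13 26
f 25 26 15
f 26 13 27
f 26 27 15
f 27 13 28
f 27 28 15
f 28 13 29
f 28 29 15
f 29 13 14
f 29 14 15



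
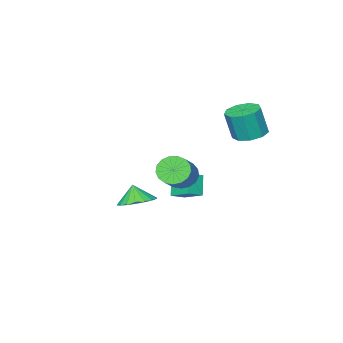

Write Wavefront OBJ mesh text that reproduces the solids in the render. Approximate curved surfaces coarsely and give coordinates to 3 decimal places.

v -2.56 -2.296 -3.208
v -2.696 -1.039 -2.584
v -3.414 -2.2 -3.588
v -3.551 -0.943 -2.963
v -2.029 -1.717 -4.257
v -2.166 -0.46 -3.632
v -2.884 -1.621 -4.636
v -3.02 -0.364 -4.012
v 0.299 1.89 -0.493
v 0.637 2.275 -1.196
v 1.839 3.094 -0.171
v 1.501 2.71 0.533
v 0.344 2.542 -1.067
v 1.547 3.362 -0.042
v 0.042 2.66 -0.806
v 1.244 3.479 0.219
v -0.202 2.601 -0.474
v 1 3.421 0.551
v -0.331 2.38 -0.146
v 0.871 3.2 0.879
v -0.316 2.047 0.103
v 0.887 2.866 1.128
v -0.16 1.677 0.216
v 1.043 2.497 1.241
v 0.101 1.357 0.166
v 1.304 2.176 1.191
v 0.408 1.158 -0.035
v 1.61 1.978 0.99
v 0.689 1.128 -0.34
v 1.891 1.947 0.685
v 0.881 1.272 -0.681
v 2.083 2.091 0.344
v 0.939 1.557 -0.978
v 2.142 2.377 0.047
v 0.851 1.919 -1.164
v 2.054 2.739 -0.139
v 2.525 1.201 -1.89
v 3.419 0.769 -2.013
v 2.455 0.779 -0.93
v 3.523 1.162 -1.833
v 3.429 1.563 -1.664
v 3.157 1.892 -1.54
v 2.759 2.084 -1.484
v 2.315 2.101 -1.51
v 1.913 1.94 -1.61
v 1.632 1.632 -1.766
v 1.528 1.239 -1.946
v 1.621 0.838 -2.115
v 1.894 0.509 -2.24
v 2.291 0.317 -2.295
v 2.735 0.3 -2.27
v 3.138 0.461 -2.169
v -3.015 3.173 1.75
v -2.388 3.86 1.744
v -2.078 3.593 3.363
v -2.705 2.907 3.37
v -2.962 4.091 1.892
v -2.653 3.824 3.511
v -3.561 3.893 1.973
v -3.251 3.626 3.592
v -3.904 3.357 1.951
v -3.595 3.091 3.57
v -3.831 2.736 1.834
v -3.522 2.469 3.454
v -3.376 2.32 1.679
v -3.067 2.053 3.298
v -2.752 2.303 1.557
v -2.443 2.036 3.176
v -2.251 2.693 1.525
v -1.942 2.426 3.145
v -2.107 3.308 1.599
v -1.798 3.041 3.218
f 2 4 1
f 5 2 1
f 1 4 3
f 3 5 1
f 2 8 4
f 6 2 5
f 6 8 2
f 4 8 3
f 7 5 3
f 3 8 7
f 7 6 5
f 8 6 7
f 10 9 13
f 10 13 11
f 11 13 14
f 11 14 12
f 13 9 15
f 13 15 14
f 14 15 16
f 14 16 12
f 15 9 17
f 15 17 16
f 16 17 18
f 16 18 12
f 17 9 19
f 17 19 18
f 18 19 20
f 18 20 12
f 19 9 21
f 19 21 20
f 20 21 22
f 20 22 12
f 21 9 23
f 21 23 22
f 22 23 24
f 22 24 12
f 23 9 25
f 23 25 24
f 24 25 26
f 24 26 12
f 25 9 27
f 25 27 26
f 26 27 28
f 26 28 12
f 27 9 29
f 27 29 28
f 28 29 30
f 28 30 12
f 29 9 31
f 29 31 30
f 30 31 32
f 30 32 12
f 31 9 33
f 31 33 32
f 32 33 34
f 32 34 12
f 33 9 35
f 33 35 34
f 34 35 36
f 34 36 12
f 35 9 10
f 35 10 36
f 36 10 11
f 36 11 12
f 38 37 40
f 38 40 39
f 40 37 41
f 40 41 39
f 41 37 42
f 41 42 39
f 42 37 43
f 42 43 39
f 43 37 44
f 43 44 39
f 44 37 45
f 44 45 39
f 45 37 46
f 45 46 39
f 46 37 47
f 46 47 39
f 47 37 48
f 47 48 39
f 48 37 49
f 48 49 39
f 49 37 50
f 49 50 39
f 50 37 51
f 50 51 39
f 51 37 52
f 51 52 39
f 52 37 38
f 52 38 39
f 54 53 57
f 54 57 55
f 55 57 58
f 55 58 56
f 57 53 59
f 57 59 58
f 58 59 60
f 58 60 56
f 59 53 61
f 59 61 60
f 60 61 62
f 60 62 56
f 61 53 63
f 61 63 62
f 62 63 64
f 62 64 56
f 63 53 65
f 63 65 64
f 64 65 66
f 64 66 56
f 65 53 67
f 65 67 66
f 66 67 68
f 66 68 56
f 67 53 69
f 67 69 68
f 68 69 70
f 68 70 56
f 69 53 71
f 69 71 70
f 70 71 72
f 70 72 56
f 71 53 54
f 71 54 72
f 72 54 55
f 72 55 56



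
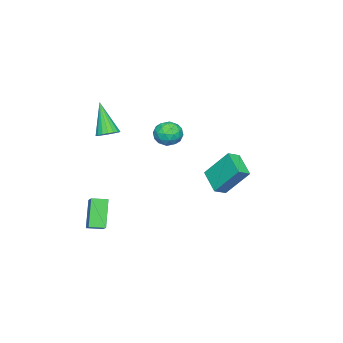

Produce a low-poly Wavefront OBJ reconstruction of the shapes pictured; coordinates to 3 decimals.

v 2.555 -2.779 -5.348
v 1.632 -3.146 -3.752
v 4.035 -1.714 -4.247
v 3.112 -2.082 -2.651
v 3.028 -3.538 -5.249
v 2.105 -3.906 -3.653
v 4.508 -2.474 -4.148
v 3.585 -2.841 -2.552
v 2.084 -2.654 1.62
v 2.707 -2.616 1.862
v 1.416 -3.526 3.48
v 2.589 -2.354 1.942
v 2.371 -2.152 1.958
v 2.095 -2.049 1.908
v 1.818 -2.066 1.8
v 1.593 -2.2 1.657
v 1.465 -2.423 1.506
v 1.46 -2.692 1.378
v 1.578 -2.954 1.298
v 1.797 -3.156 1.282
v 2.072 -3.259 1.332
v 2.35 -3.242 1.44
v 2.575 -3.109 1.583
v 2.702 -2.885 1.734
v -0.453 2.364 -1.341
v -0.686 3.629 0.281
v 0.469 3.427 -2.038
v 0.236 4.692 -0.415
v 0.204 2.028 -0.985
v -0.029 3.293 0.638
v 1.126 3.091 -1.681
v 0.893 4.356 -0.059
v -3.517 -1.258 -0.027
v -2.633 -1.298 -0.147
v -3.667 -2.522 -0.713
v -2.783 -2.562 -0.833
v -3.127 -2.65 -0.013
v -3.034 -1.869 0.411
v -3.266 -1.951 -1.271
v -3.173 -1.17 -0.847
v -2.477 -1.726 -0.916
v -2.391 -2.158 -0.139
v -3.909 -1.662 -0.721
v -3.823 -2.094 0.056
v -3.062 -1.167 -0.027
v -3.238 -2.653 -0.833
v -3.44 -2.705 -0.351
v -2.92 -2.728 -0.422
v -3.298 -1.503 0.301
v -2.778 -1.526 0.231
v -3.068 -2.321 0.31
v -3.522 -2.294 -1.091
v -3.002 -2.317 -1.161
v -3.38 -1.092 -0.438
v -2.86 -1.115 -0.509
v -3.232 -1.499 -1.17
v -2.451 -1.442 -0.55
v -2.539 -2.185 -0.953
v -2.823 -1.826 -1.21
v -2.768 -1.367 -0.961
v -2.4 -1.696 -0.092
v -2.488 -2.439 -0.496
v -2.69 -2.491 -0.013
v -2.636 -2.032 0.236
v -2.309 -1.948 -0.544
v -3.812 -1.381 -0.364
v -3.9 -2.124 -0.768
v -3.664 -1.788 -1.096
v -3.61 -1.329 -0.847
v -3.761 -1.635 0.093
v -3.849 -2.378 -0.31
v -3.532 -2.453 0.101
v -3.477 -1.994 0.35
v -3.991 -1.872 -0.316
f 2 4 1
f 5 2 1
f 1 4 3
f 3 5 1
f 2 8 4
f 6 2 5
f 6 8 2
f 4 8 3
f 7 5 3
f 3 8 7
f 7 6 5
f 8 6 7
f 10 9 12
f 10 12 11
f 12 9 13
f 12 13 11
f 13 9 14
f 13 14 11
f 14 9 15
f 14 15 11
f 15 9 16
f 15 16 11
f 16 9 17
f 16 17 11
f 17 9 18
f 17 18 11
f 18 9 19
f 18 19 11
f 19 9 20
f 19 20 11
f 20 9 21
f 20 21 11
f 21 9 22
f 21 22 11
f 22 9 23
f 22 23 11
f 23 9 24
f 23 24 11
f 24 9 10
f 24 10 11
f 26 28 25
f 29 26 25
f 25 28 27
f 27 29 25
f 26 32 28
f 30 26 29
f 30 32 26
f 28 32 27
f 31 29 27
f 27 32 31
f 31 30 29
f 32 30 31
f 33 70 49
f 70 44 73
f 49 73 38
f 70 73 49
f 33 49 45
f 49 38 50
f 45 50 34
f 49 50 45
f 33 45 54
f 45 34 55
f 54 55 40
f 45 55 54
f 33 54 66
f 54 40 69
f 66 69 43
f 54 69 66
f 33 66 70
f 66 43 74
f 70 74 44
f 66 74 70
f 34 50 61
f 50 38 64
f 61 64 42
f 50 64 61
f 38 73 51
f 73 44 72
f 51 72 37
f 73 72 51
f 44 74 71
f 74 43 67
f 71 67 35
f 74 67 71
f 43 69 68
f 69 40 56
f 68 56 39
f 69 56 68
f 40 55 60
f 55 34 57
f 60 57 41
f 55 57 60
f 36 62 48
f 62 42 63
f 48 63 37
f 62 63 48
f 36 48 46
f 48 37 47
f 46 47 35
f 48 47 46
f 36 46 53
f 46 35 52
f 53 52 39
f 46 52 53
f 36 53 58
f 53 39 59
f 58 59 41
f 53 59 58
f 36 58 62
f 58 41 65
f 62 65 42
f 58 65 62
f 37 63 51
f 63 42 64
f 51 64 38
f 63 64 51
f 35 47 71
f 47 37 72
f 71 72 44
f 47 72 71
f 39 52 68
f 52 35 67
f 68 67 43
f 52 67 68
f 41 59 60
f 59 39 56
f 60 56 40
f 59 56 60
f 42 65 61
f 65 41 57
f 61 57 34
f 65 57 61



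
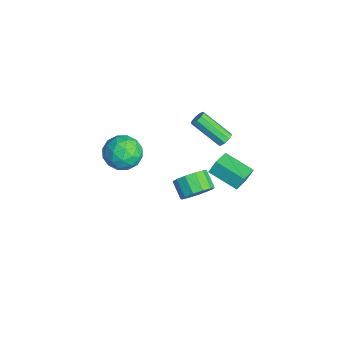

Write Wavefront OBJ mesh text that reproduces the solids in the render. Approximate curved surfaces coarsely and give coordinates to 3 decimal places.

v -0.845 -0.005 -3.419
v -0.257 -0.42 -2.654
v -1.287 -0.629 -1.976
v -1.875 -0.215 -2.741
v -0.299 0.159 -2.538
v -1.328 -0.051 -1.86
v -0.513 0.685 -2.701
v -1.543 0.476 -2.023
v -0.834 0.993 -3.092
v -1.863 0.783 -2.415
v -1.158 0.983 -3.587
v -2.187 0.773 -2.91
v -1.382 0.66 -4.029
v -2.412 0.45 -3.351
v -1.437 0.125 -4.277
v -2.466 -0.084 -3.599
v -1.303 -0.451 -4.252
v -2.332 -0.66 -3.575
v -1.024 -0.885 -3.963
v -2.054 -1.095 -3.285
v -0.689 -1.04 -3.501
v -1.718 -1.25 -2.824
v -0.403 -0.867 -3.013
v -1.432 -1.076 -2.336
v -3.545 -2.572 -1.967
v -2.925 -3.588 -2.353
v -4.895 -3.752 -1.027
v -4.275 -4.768 -1.413
v -3.763 -4.01 -0.559
v -2.929 -3.281 -1.14
v -4.891 -4.059 -2.24
v -4.057 -3.33 -2.821
v -3.757 -4.507 -2.522
v -3.06 -4.477 -1.483
v -4.76 -2.863 -1.897
v -4.063 -2.833 -0.858
v -3.117 -2.976 -2.243
v -4.703 -4.364 -1.137
v -4.402 -3.919 -0.636
v -4.038 -4.516 -0.863
v -3.119 -2.796 -1.53
v -2.755 -3.393 -1.757
v -3.247 -3.641 -0.702
v -5.065 -3.947 -1.623
v -4.701 -4.544 -1.85
v -3.782 -2.824 -2.517
v -3.418 -3.421 -2.744
v -4.573 -3.699 -2.678
v -3.241 -4.114 -2.569
v -4.035 -4.808 -2.016
v -4.397 -4.391 -2.502
v -3.907 -3.962 -2.844
v -2.832 -4.096 -1.958
v -3.625 -4.79 -1.406
v -3.324 -4.344 -0.904
v -2.834 -3.915 -1.245
v -3.321 -4.636 -2.058
v -4.195 -2.55 -1.974
v -4.988 -3.244 -1.422
v -4.986 -3.425 -2.135
v -4.496 -2.996 -2.476
v -3.785 -2.532 -1.364
v -4.579 -3.226 -0.811
v -3.913 -3.378 -0.536
v -3.423 -2.949 -0.878
v -4.499 -2.704 -1.322
v 1.92 0.391 2.484
v 1.85 0.818 3.239
v 3.171 1.625 1.903
v 3.101 2.051 2.659
v 3.019 -0.451 3.061
v 2.949 -0.025 3.817
v 4.27 0.782 2.481
v 4.2 1.209 3.236
v 0.312 1.236 2.727
v 0.677 0.885 2.662
v -0.368 -0.447 3.988
v -0.732 -0.096 4.053
v 0.756 1.092 2.932
v -0.288 -0.241 4.258
v 0.628 1.365 3.106
v -0.416 0.033 4.432
v 0.352 1.579 3.103
v -0.692 0.247 4.428
v 0.057 1.632 2.924
v -0.987 0.3 4.249
v -0.118 1.499 2.653
v -1.163 0.167 3.978
v -0.092 1.244 2.417
v -1.137 -0.088 3.742
v 0.123 0.985 2.326
v -0.922 -0.347 3.651
v 0.427 0.843 2.423
v -0.618 -0.489 3.748
f 2 1 5
f 2 5 3
f 3 5 6
f 3 6 4
f 5 1 7
f 5 7 6
f 6 7 8
f 6 8 4
f 7 1 9
f 7 9 8
f 8 9 10
f 8 10 4
f 9 1 11
f 9 11 10
f 10 11 12
f 10 12 4
f 11 1 13
f 11 13 12
f 12 13 14
f 12 14 4
f 13 1 15
f 13 15 14
f 14 15 16
f 14 16 4
f 15 1 17
f 15 17 16
f 16 17 18
f 16 18 4
f 17 1 19
f 17 19 18
f 18 19 20
f 18 20 4
f 19 1 21
f 19 21 20
f 20 21 22
f 20 22 4
f 21 1 23
f 21 23 22
f 22 23 24
f 22 24 4
f 23 1 2
f 23 2 24
f 24 2 3
f 24 3 4
f 25 62 41
f 62 36 65
f 41 65 30
f 62 65 41
f 25 41 37
f 41 30 42
f 37 42 26
f 41 42 37
f 25 37 46
f 37 26 47
f 46 47 32
f 37 47 46
f 25 46 58
f 46 32 61
f 58 61 35
f 46 61 58
f 25 58 62
f 58 35 66
f 62 66 36
f 58 66 62
f 26 42 53
f 42 30 56
f 53 56 34
f 42 56 53
f 30 65 43
f 65 36 64
f 43 64 29
f 65 64 43
f 36 66 63
f 66 35 59
f 63 59 27
f 66 59 63
f 35 61 60
f 61 32 48
f 60 48 31
f 61 48 60
f 32 47 52
f 47 26 49
f 52 49 33
f 47 49 52
f 28 54 40
f 54 34 55
f 40 55 29
f 54 55 40
f 28 40 38
f 40 29 39
f 38 39 27
f 40 39 38
f 28 38 45
f 38 27 44
f 45 44 31
f 38 44 45
f 28 45 50
f 45 31 51
f 50 51 33
f 45 51 50
f 28 50 54
f 50 33 57
f 54 57 34
f 50 57 54
f 29 55 43
f 55 34 56
f 43 56 30
f 55 56 43
f 27 39 63
f 39 29 64
f 63 64 36
f 39 64 63
f 31 44 60
f 44 27 59
f 60 59 35
f 44 59 60
f 33 51 52
f 51 31 48
f 52 48 32
f 51 48 52
f 34 57 53
f 57 33 49
f 53 49 26
f 57 49 53
f 68 70 67
f 71 68 67
f 67 70 69
f 69 71 67
f 68 74 70
f 72 68 71
f 72 74 68
f 70 74 69
f 73 71 69
f 69 74 73
f 73 72 71
f 74 72 73
f 76 75 79
f 76 79 77
f 77 79 80
f 77 80 78
f 79 75 81
f 79 81 80
f 80 81 82
f 80 82 78
f 81 75 83
f 81 83 82
f 82 83 84
f 82 84 78
f 83 75 85
f 83 85 84
f 84 85 86
f 84 86 78
f 85 75 87
f 85 87 86
f 86 87 88
f 86 88 78
f 87 75 89
f 87 89 88
f 88 89 90
f 88 90 78
f 89 75 91
f 89 91 90
f 90 91 92
f 90 92 78
f 91 75 93
f 91 93 92
f 92 93 94
f 92 94 78
f 93 75 76
f 93 76 94
f 94 76 77
f 94 77 78



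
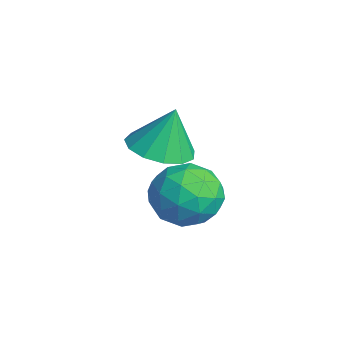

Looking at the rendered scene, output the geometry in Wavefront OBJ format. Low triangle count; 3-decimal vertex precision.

v -2.67 -1.326 -0.344
v -2.128 -1.638 -1.292
v -2.032 -2.822 0.512
v -1.49 -3.134 -0.436
v -1.141 -2.222 0.144
v -1.535 -1.298 -0.385
v -2.625 -3.162 -0.395
v -3.019 -2.238 -0.924
v -2.1 -2.773 -1.324
v -1.183 -2.192 -0.991
v -2.977 -2.268 0.211
v -2.06 -1.687 0.544
v -2.455 -1.351 -0.893
v -1.705 -3.109 0.113
v -1.5 -2.573 0.454
v -1.182 -2.756 -0.103
v -2.106 -1.151 -0.36
v -1.788 -1.334 -0.917
v -1.208 -1.677 -0.073
v -2.372 -3.126 0.137
v -2.054 -3.309 -0.42
v -2.978 -1.704 -0.677
v -2.66 -1.887 -1.234
v -2.952 -2.783 -0.707
v -2.12 -2.201 -1.469
v -1.745 -3.08 -0.966
v -2.412 -3.097 -0.942
v -2.644 -2.554 -1.252
v -1.581 -1.859 -1.273
v -1.206 -2.739 -0.77
v -1.001 -2.203 -0.429
v -1.233 -1.659 -0.74
v -1.565 -2.526 -1.292
v -2.954 -1.721 -0.01
v -2.579 -2.601 0.493
v -2.927 -2.801 -0.04
v -3.159 -2.257 -0.351
v -2.415 -1.38 0.186
v -2.04 -2.259 0.689
v -1.516 -1.906 0.472
v -1.748 -1.363 0.162
v -2.595 -1.934 0.512
v -2.173 -2.948 1.622
v -1.197 -3.162 1.655
v -2.127 -2.512 3.078
v -1.236 -2.624 1.495
v -1.573 -2.188 1.375
v -2.1 -1.993 1.334
v -2.65 -2.102 1.384
v -3.05 -2.48 1.51
v -3.17 -3.006 1.671
v -2.975 -3.513 1.817
v -2.525 -3.842 1.901
v -1.963 -3.886 1.897
v -1.468 -3.633 1.805
f 1 38 17
f 38 12 41
f 17 41 6
f 38 41 17
f 1 17 13
f 17 6 18
f 13 18 2
f 17 18 13
f 1 13 22
f 13 2 23
f 22 23 8
f 13 23 22
f 1 22 34
f 22 8 37
f 34 37 11
f 22 37 34
f 1 34 38
f 34 11 42
f 38 42 12
f 34 42 38
f 2 18 29
f 18 6 32
f 29 32 10
f 18 32 29
f 6 41 19
f 41 12 40
f 19 40 5
f 41 40 19
f 12 42 39
f 42 11 35
f 39 35 3
f 42 35 39
f 11 37 36
f 37 8 24
f 36 24 7
f 37 24 36
f 8 23 28
f 23 2 25
f 28 25 9
f 23 25 28
f 4 30 16
f 30 10 31
f 16 31 5
f 30 31 16
f 4 16 14
f 16 5 15
f 14 15 3
f 16 15 14
f 4 14 21
f 14 3 20
f 21 20 7
f 14 20 21
f 4 21 26
f 21 7 27
f 26 27 9
f 21 27 26
f 4 26 30
f 26 9 33
f 30 33 10
f 26 33 30
f 5 31 19
f 31 10 32
f 19 32 6
f 31 32 19
f 3 15 39
f 15 5 40
f 39 40 12
f 15 40 39
f 7 20 36
f 20 3 35
f 36 35 11
f 20 35 36
f 9 27 28
f 27 7 24
f 28 24 8
f 27 24 28
f 10 33 29
f 33 9 25
f 29 25 2
f 33 25 29
f 44 43 46
f 44 46 45
f 46 43 47
f 46 47 45
f 47 43 48
f 47 48 45
f 48 43 49
f 48 49 45
f 49 43 50
f 49 50 45
f 50 43 51
f 50 51 45
f 51 43 52
f 51 52 45
f 52 43 53
f 52 53 45
f 53 43 54
f 53 54 45
f 54 43 55
f 54 55 45
f 55 43 44
f 55 44 45



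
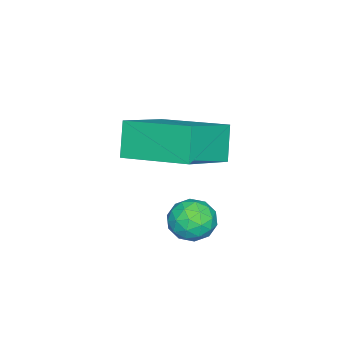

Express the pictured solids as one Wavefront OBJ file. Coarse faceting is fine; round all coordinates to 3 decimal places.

v -0.034 -3.767 2.069
v 1.533 -4.195 2.89
v 0.251 -1.658 2.625
v 1.818 -2.086 3.447
v 0.562 -3.574 1.033
v 2.129 -4.002 1.855
v 0.847 -1.465 1.59
v 2.414 -1.893 2.411
v 1.303 -1.585 -0.449
v 2.007 -1.446 -0.347
v 1.513 -2.734 -0.333
v 2.217 -2.595 -0.231
v 1.732 -2.404 0.274
v 1.603 -1.693 0.202
v 1.917 -2.487 -0.882
v 1.788 -1.776 -0.954
v 2.387 -2.003 -0.614
v 2.273 -1.952 0.1
v 1.247 -2.228 -0.78
v 1.133 -2.177 -0.066
v 1.637 -1.415 -0.408
v 1.883 -2.765 -0.272
v 1.598 -2.653 0.025
v 2.013 -2.571 0.085
v 1.399 -1.56 -0.086
v 1.813 -1.478 -0.025
v 1.651 -2.041 0.34
v 1.707 -2.702 -0.655
v 2.121 -2.62 -0.594
v 1.507 -1.609 -0.765
v 1.922 -1.527 -0.705
v 1.869 -2.139 -1.02
v 2.274 -1.66 -0.505
v 2.397 -2.336 -0.437
v 2.221 -2.272 -0.82
v 2.145 -1.855 -0.862
v 2.207 -1.63 -0.085
v 2.33 -2.306 -0.017
v 2.045 -2.193 0.28
v 1.969 -1.776 0.238
v 2.43 -1.958 -0.242
v 1.19 -1.874 -0.663
v 1.313 -2.55 -0.595
v 1.551 -2.404 -0.918
v 1.475 -1.987 -0.96
v 1.123 -1.844 -0.243
v 1.246 -2.52 -0.175
v 1.375 -2.325 0.182
v 1.299 -1.908 0.14
v 1.09 -2.222 -0.438
f 2 4 1
f 5 2 1
f 1 4 3
f 3 5 1
f 2 8 4
f 6 2 5
f 6 8 2
f 4 8 3
f 7 5 3
f 3 8 7
f 7 6 5
f 8 6 7
f 9 46 25
f 46 20 49
f 25 49 14
f 46 49 25
f 9 25 21
f 25 14 26
f 21 26 10
f 25 26 21
f 9 21 30
f 21 10 31
f 30 31 16
f 21 31 30
f 9 30 42
f 30 16 45
f 42 45 19
f 30 45 42
f 9 42 46
f 42 19 50
f 46 50 20
f 42 50 46
f 10 26 37
f 26 14 40
f 37 40 18
f 26 40 37
f 14 49 27
f 49 20 48
f 27 48 13
f 49 48 27
f 20 50 47
f 50 19 43
f 47 43 11
f 50 43 47
f 19 45 44
f 45 16 32
f 44 32 15
f 45 32 44
f 16 31 36
f 31 10 33
f 36 33 17
f 31 33 36
f 12 38 24
f 38 18 39
f 24 39 13
f 38 39 24
f 12 24 22
f 24 13 23
f 22 23 11
f 24 23 22
f 12 22 29
f 22 11 28
f 29 28 15
f 22 28 29
f 12 29 34
f 29 15 35
f 34 35 17
f 29 35 34
f 12 34 38
f 34 17 41
f 38 41 18
f 34 41 38
f 13 39 27
f 39 18 40
f 27 40 14
f 39 40 27
f 11 23 47
f 23 13 48
f 47 48 20
f 23 48 47
f 15 28 44
f 28 11 43
f 44 43 19
f 28 43 44
f 17 35 36
f 35 15 32
f 36 32 16
f 35 32 36
f 18 41 37
f 41 17 33
f 37 33 10
f 41 33 37



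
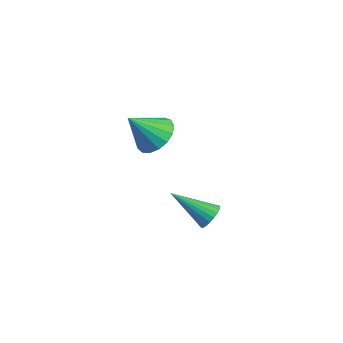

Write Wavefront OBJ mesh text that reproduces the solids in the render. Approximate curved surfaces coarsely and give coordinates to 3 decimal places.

v 4.028 -3.089 0.047
v 4.417 -3.027 0.564
v 2.732 -4.191 1.153
v 4.255 -2.812 0.589
v 4.055 -2.644 0.52
v 3.849 -2.554 0.37
v 3.675 -2.556 0.163
v 3.561 -2.65 -0.063
v 3.529 -2.82 -0.271
v 3.582 -3.037 -0.424
v 3.713 -3.262 -0.495
v 3.898 -3.458 -0.473
v 4.106 -3.589 -0.361
v 4.3 -3.635 -0.178
v 4.448 -3.585 0.043
v 4.522 -3.45 0.265
v 4.511 -3.253 0.449
v -1.452 -2.263 1.041
v -0.991 -1.602 1.716
v -1.868 -3.377 2.419
v -1.468 -1.444 1.699
v -1.941 -1.474 1.532
v -2.302 -1.684 1.252
v -2.468 -2.027 0.925
v -2.401 -2.424 0.624
v -2.117 -2.784 0.418
v -1.68 -3.024 0.356
v -1.191 -3.09 0.45
v -0.762 -2.967 0.68
v -0.49 -2.682 0.993
v -0.439 -2.301 1.317
v -0.62 -1.912 1.578
f 2 1 4
f 2 4 3
f 4 1 5
f 4 5 3
f 5 1 6
f 5 6 3
f 6 1 7
f 6 7 3
f 7 1 8
f 7 8 3
f 8 1 9
f 8 9 3
f 9 1 10
f 9 10 3
f 10 1 11
f 10 11 3
f 11 1 12
f 11 12 3
f 12 1 13
f 12 13 3
f 13 1 14
f 13 14 3
f 14 1 15
f 14 15 3
f 15 1 16
f 15 16 3
f 16 1 17
f 16 17 3
f 17 1 2
f 17 2 3
f 19 18 21
f 19 21 20
f 21 18 22
f 21 22 20
f 22 18 23
f 22 23 20
f 23 18 24
f 23 24 20
f 24 18 25
f 24 25 20
f 25 18 26
f 25 26 20
f 26 18 27
f 26 27 20
f 27 18 28
f 27 28 20
f 28 18 29
f 28 29 20
f 29 18 30
f 29 30 20
f 30 18 31
f 30 31 20
f 31 18 32
f 31 32 20
f 32 18 19
f 32 19 20



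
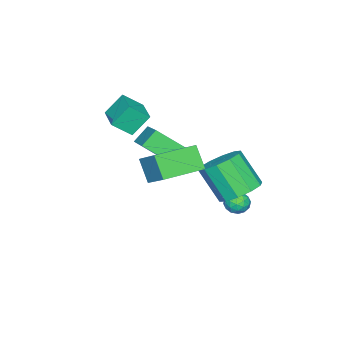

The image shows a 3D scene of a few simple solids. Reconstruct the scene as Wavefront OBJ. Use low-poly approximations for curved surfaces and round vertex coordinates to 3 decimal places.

v -1.992 -1.65 3.061
v -1.438 -2.376 3.808
v -0.879 -0.655 3.203
v -0.325 -1.381 3.95
v -1.375 -2.199 2.07
v -0.821 -2.925 2.817
v -0.262 -1.204 2.212
v 0.292 -1.93 2.959
v 0.778 -0.266 1.574
v 1.371 0.825 2.501
v -1.028 0.763 1.516
v -0.435 1.855 2.443
v 1.195 0.405 0.517
v 1.788 1.497 1.444
v -0.611 1.435 0.459
v -0.018 2.526 1.386
v -2.158 3.173 -1.186
v -1.094 2.986 -1.213
v -1.259 1.82 0.379
v -2.322 2.007 0.406
v -1.2 3.523 -0.831
v -1.364 2.358 0.761
v -1.671 3.926 -0.585
v -1.836 2.761 1.008
v -2.328 4.042 -0.568
v -2.493 2.876 1.024
v -2.92 3.825 -0.787
v -3.085 2.66 0.805
v -3.221 3.36 -1.159
v -3.386 2.194 0.433
v -3.116 2.822 -1.541
v -3.28 1.657 0.051
v -2.644 2.419 -1.788
v -2.809 1.254 -0.195
v -1.987 2.304 -1.804
v -2.152 1.138 -0.212
v -1.395 2.52 -1.585
v -1.56 1.355 0.007
v -3.484 3.017 -2.721
v -3.129 2.88 -3.251
v -3.231 2.08 -2.309
v -2.876 1.943 -2.839
v -2.678 2.405 -2.424
v -2.834 2.984 -2.679
v -3.526 1.976 -2.881
v -3.682 2.555 -3.136
v -3.155 2.236 -3.35
v -2.631 2.502 -3.067
v -3.729 2.458 -2.493
v -3.205 2.724 -2.21
v -3.329 3.031 -3.022
v -3.031 1.929 -2.538
v -2.915 2.201 -2.294
v -2.706 2.12 -2.605
v -3.155 3.092 -2.686
v -2.947 3.012 -2.997
v -2.681 2.732 -2.511
v -3.413 1.948 -2.563
v -3.205 1.868 -2.874
v -3.654 2.84 -2.955
v -3.445 2.759 -3.266
v -3.679 2.228 -3.049
v -3.135 2.572 -3.392
v -2.987 2.021 -3.149
v -3.369 2.04 -3.174
v -3.461 2.381 -3.324
v -2.827 2.728 -3.226
v -2.679 2.177 -2.983
v -2.562 2.449 -2.74
v -2.654 2.789 -2.889
v -2.843 2.35 -3.284
v -3.681 2.783 -2.577
v -3.533 2.232 -2.334
v -3.706 2.171 -2.671
v -3.798 2.511 -2.82
v -3.373 2.939 -2.411
v -3.225 2.388 -2.168
v -2.899 2.579 -2.236
v -2.991 2.92 -2.386
v -3.517 2.61 -2.276
v -3.674 -0.543 -0.344
v -3.124 -2.083 0.892
v -2.279 0.686 0.566
v -1.729 -0.854 1.803
v -2.951 -0.846 -1.043
v -2.401 -2.386 0.194
v -1.556 0.383 -0.132
v -1.006 -1.157 1.104
f 2 4 1
f 5 2 1
f 1 4 3
f 3 5 1
f 2 8 4
f 6 2 5
f 6 8 2
f 4 8 3
f 7 5 3
f 3 8 7
f 7 6 5
f 8 6 7
f 10 12 9
f 13 10 9
f 9 12 11
f 11 13 9
f 10 16 12
f 14 10 13
f 14 16 10
f 12 16 11
f 15 13 11
f 11 16 15
f 15 14 13
f 16 14 15
f 18 17 21
f 18 21 19
f 19 21 22
f 19 22 20
f 21 17 23
f 21 23 22
f 22 23 24
f 22 24 20
f 23 17 25
f 23 25 24
f 24 25 26
f 24 26 20
f 25 17 27
f 25 27 26
f 26 27 28
f 26 28 20
f 27 17 29
f 27 29 28
f 28 29 30
f 28 30 20
f 29 17 31
f 29 31 30
f 30 31 32
f 30 32 20
f 31 17 33
f 31 33 32
f 32 33 34
f 32 34 20
f 33 17 35
f 33 35 34
f 34 35 36
f 34 36 20
f 35 17 37
f 35 37 36
f 36 37 38
f 36 38 20
f 37 17 18
f 37 18 38
f 38 18 19
f 38 19 20
f 39 76 55
f 76 50 79
f 55 79 44
f 76 79 55
f 39 55 51
f 55 44 56
f 51 56 40
f 55 56 51
f 39 51 60
f 51 40 61
f 60 61 46
f 51 61 60
f 39 60 72
f 60 46 75
f 72 75 49
f 60 75 72
f 39 72 76
f 72 49 80
f 76 80 50
f 72 80 76
f 40 56 67
f 56 44 70
f 67 70 48
f 56 70 67
f 44 79 57
f 79 50 78
f 57 78 43
f 79 78 57
f 50 80 77
f 80 49 73
f 77 73 41
f 80 73 77
f 49 75 74
f 75 46 62
f 74 62 45
f 75 62 74
f 46 61 66
f 61 40 63
f 66 63 47
f 61 63 66
f 42 68 54
f 68 48 69
f 54 69 43
f 68 69 54
f 42 54 52
f 54 43 53
f 52 53 41
f 54 53 52
f 42 52 59
f 52 41 58
f 59 58 45
f 52 58 59
f 42 59 64
f 59 45 65
f 64 65 47
f 59 65 64
f 42 64 68
f 64 47 71
f 68 71 48
f 64 71 68
f 43 69 57
f 69 48 70
f 57 70 44
f 69 70 57
f 41 53 77
f 53 43 78
f 77 78 50
f 53 78 77
f 45 58 74
f 58 41 73
f 74 73 49
f 58 73 74
f 47 65 66
f 65 45 62
f 66 62 46
f 65 62 66
f 48 71 67
f 71 47 63
f 67 63 40
f 71 63 67
f 82 84 81
f 85 82 81
f 81 84 83
f 83 85 81
f 82 88 84
f 86 82 85
f 86 88 82
f 84 88 83
f 87 85 83
f 83 88 87
f 87 86 85
f 88 86 87



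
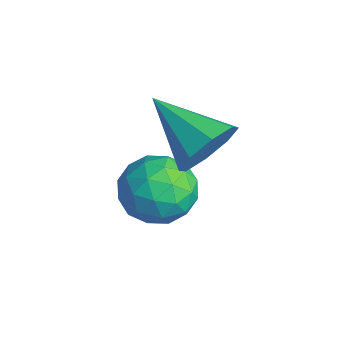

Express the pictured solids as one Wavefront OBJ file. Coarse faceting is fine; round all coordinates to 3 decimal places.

v 2.994 -1.769 -3.088
v 3.515 -2.508 -3.107
v 1.865 -2.552 -3.593
v 2.386 -3.291 -3.612
v 2.143 -2.929 -2.819
v 2.841 -2.445 -2.508
v 2.539 -2.615 -4.192
v 3.237 -2.131 -3.881
v 3.234 -3.031 -3.79
v 2.989 -3.225 -2.941
v 2.391 -1.835 -3.759
v 2.146 -2.029 -2.91
v 3.354 -2.07 -3.054
v 2.026 -2.99 -3.646
v 1.884 -2.777 -3.181
v 2.19 -3.212 -3.192
v 2.957 -2.033 -2.701
v 3.264 -2.467 -2.712
v 2.457 -2.715 -2.543
v 2.116 -2.593 -3.988
v 2.423 -3.027 -3.999
v 3.19 -1.848 -3.508
v 3.496 -2.283 -3.519
v 2.923 -2.345 -4.157
v 3.494 -2.812 -3.466
v 2.831 -3.272 -3.762
v 2.921 -2.874 -4.104
v 3.331 -2.59 -3.92
v 3.351 -2.926 -2.967
v 2.687 -3.386 -3.263
v 2.544 -3.173 -2.798
v 2.954 -2.889 -2.614
v 3.185 -3.233 -3.368
v 2.693 -1.674 -3.437
v 2.029 -2.134 -3.733
v 2.426 -2.171 -4.086
v 2.836 -1.887 -3.902
v 2.549 -1.788 -2.938
v 1.886 -2.248 -3.234
v 2.049 -2.47 -2.78
v 2.459 -2.186 -2.596
v 2.195 -1.827 -3.332
v 3.643 -1.839 -1.468
v 4.031 -1.974 -0.771
v 2.197 -2.401 -0.772
v 3.794 -1.403 -0.803
v 3.468 -1.087 -1.225
v 3.244 -1.212 -1.79
v 3.254 -1.704 -2.166
v 3.492 -2.276 -2.134
v 3.818 -2.592 -1.711
v 4.041 -2.467 -1.147
f 1 38 17
f 38 12 41
f 17 41 6
f 38 41 17
f 1 17 13
f 17 6 18
f 13 18 2
f 17 18 13
f 1 13 22
f 13 2 23
f 22 23 8
f 13 23 22
f 1 22 34
f 22 8 37
f 34 37 11
f 22 37 34
f 1 34 38
f 34 11 42
f 38 42 12
f 34 42 38
f 2 18 29
f 18 6 32
f 29 32 10
f 18 32 29
f 6 41 19
f 41 12 40
f 19 40 5
f 41 40 19
f 12 42 39
f 42 11 35
f 39 35 3
f 42 35 39
f 11 37 36
f 37 8 24
f 36 24 7
f 37 24 36
f 8 23 28
f 23 2 25
f 28 25 9
f 23 25 28
f 4 30 16
f 30 10 31
f 16 31 5
f 30 31 16
f 4 16 14
f 16 5 15
f 14 15 3
f 16 15 14
f 4 14 21
f 14 3 20
f 21 20 7
f 14 20 21
f 4 21 26
f 21 7 27
f 26 27 9
f 21 27 26
f 4 26 30
f 26 9 33
f 30 33 10
f 26 33 30
f 5 31 19
f 31 10 32
f 19 32 6
f 31 32 19
f 3 15 39
f 15 5 40
f 39 40 12
f 15 40 39
f 7 20 36
f 20 3 35
f 36 35 11
f 20 35 36
f 9 27 28
f 27 7 24
f 28 24 8
f 27 24 28
f 10 33 29
f 33 9 25
f 29 25 2
f 33 25 29
f 44 43 46
f 44 46 45
f 46 43 47
f 46 47 45
f 47 43 48
f 47 48 45
f 48 43 49
f 48 49 45
f 49 43 50
f 49 50 45
f 50 43 51
f 50 51 45
f 51 43 52
f 51 52 45
f 52 43 44
f 52 44 45

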